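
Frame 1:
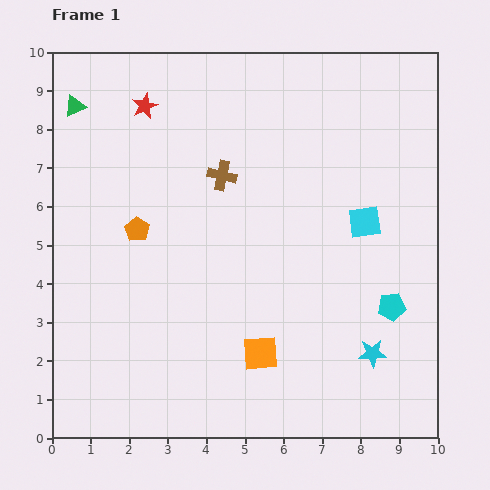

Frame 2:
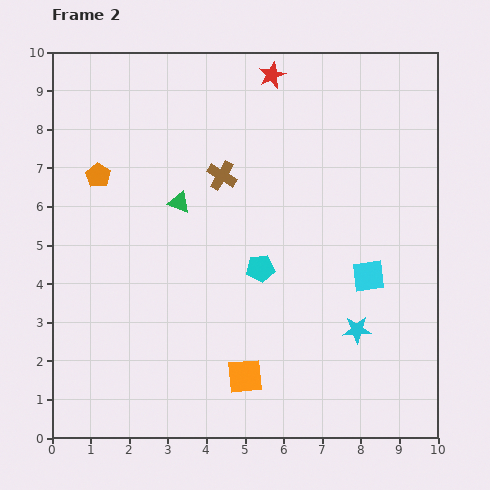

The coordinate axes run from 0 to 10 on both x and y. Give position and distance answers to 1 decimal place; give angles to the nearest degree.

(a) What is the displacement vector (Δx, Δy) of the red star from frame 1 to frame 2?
(3.3, 0.8)

The red star was at (2.4, 8.6) in frame 1 and (5.7, 9.4) in frame 2.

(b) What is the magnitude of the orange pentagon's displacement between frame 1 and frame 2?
1.7

The orange pentagon moved from (2.2, 5.4) to (1.2, 6.8), a distance of √(1.0² + 1.4²) ≈ 1.7.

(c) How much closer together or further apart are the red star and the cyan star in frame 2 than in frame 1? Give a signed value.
-1.7

Distance in frame 1: 8.7. Distance in frame 2: 7.0.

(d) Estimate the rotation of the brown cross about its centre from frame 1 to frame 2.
19° clockwise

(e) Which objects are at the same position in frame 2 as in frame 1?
the brown cross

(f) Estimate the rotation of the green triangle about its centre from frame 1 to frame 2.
45° clockwise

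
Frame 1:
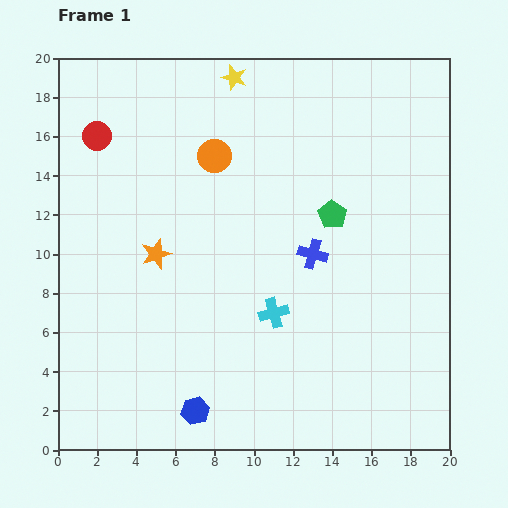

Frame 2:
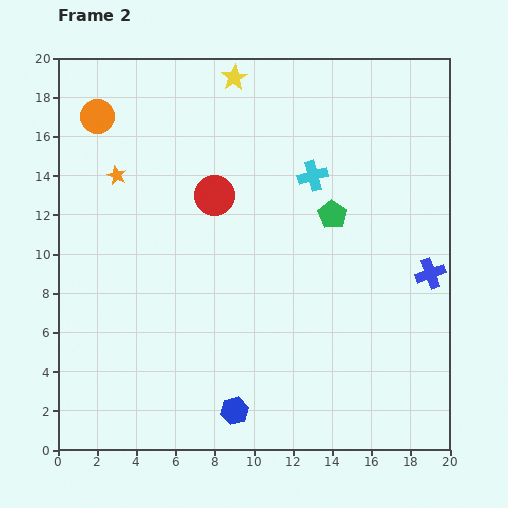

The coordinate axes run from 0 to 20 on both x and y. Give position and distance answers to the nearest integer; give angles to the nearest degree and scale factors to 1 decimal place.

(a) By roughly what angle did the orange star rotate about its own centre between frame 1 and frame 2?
30° counter-clockwise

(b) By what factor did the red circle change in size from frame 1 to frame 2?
1.4×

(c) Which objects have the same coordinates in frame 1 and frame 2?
the yellow star, the green pentagon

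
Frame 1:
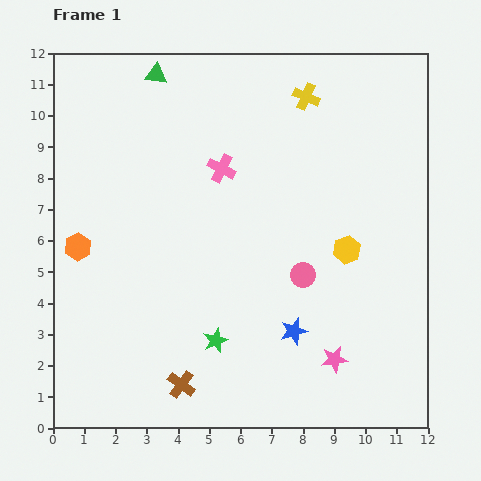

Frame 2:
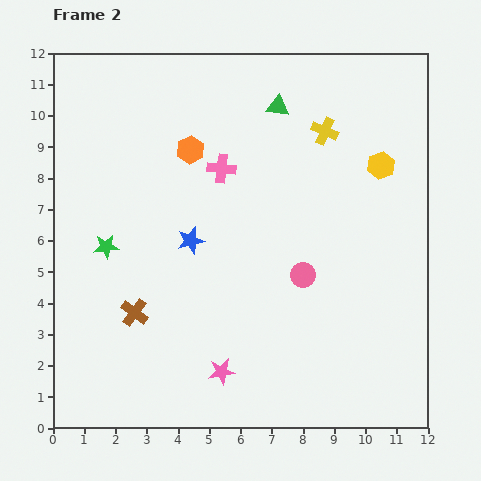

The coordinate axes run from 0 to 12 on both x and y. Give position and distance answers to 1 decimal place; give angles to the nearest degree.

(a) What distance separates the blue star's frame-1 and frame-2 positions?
4.4

The blue star moved from (7.7, 3.1) to (4.4, 6.0), a distance of √(3.3² + 2.9²) ≈ 4.4.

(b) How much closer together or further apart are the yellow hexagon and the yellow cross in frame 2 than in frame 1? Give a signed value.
-3.0

Distance in frame 1: 5.1. Distance in frame 2: 2.1.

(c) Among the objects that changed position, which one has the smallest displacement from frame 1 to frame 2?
the yellow cross

(moved 1.3)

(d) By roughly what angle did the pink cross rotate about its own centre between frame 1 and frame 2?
20° counter-clockwise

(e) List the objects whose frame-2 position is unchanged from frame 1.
the pink cross, the pink circle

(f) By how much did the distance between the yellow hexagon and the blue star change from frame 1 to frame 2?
+3.5

Distance in frame 1: 3.1. Distance in frame 2: 6.6.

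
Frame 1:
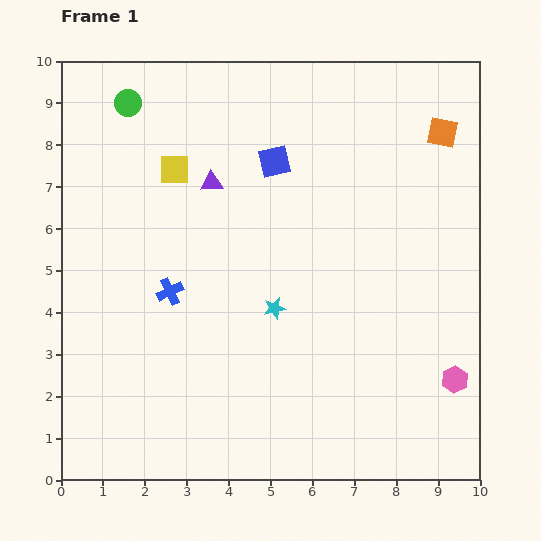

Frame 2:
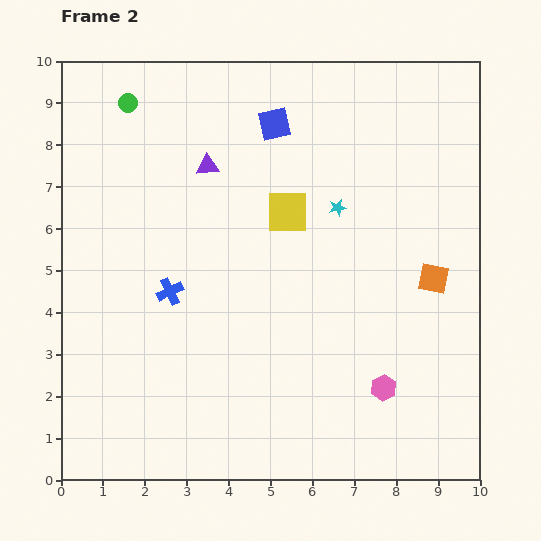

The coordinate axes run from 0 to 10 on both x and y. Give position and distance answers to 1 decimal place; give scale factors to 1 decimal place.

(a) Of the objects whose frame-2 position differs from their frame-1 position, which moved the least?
the purple triangle

(moved 0.4)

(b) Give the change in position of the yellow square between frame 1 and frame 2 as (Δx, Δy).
(2.7, -1.0)

The yellow square was at (2.7, 7.4) in frame 1 and (5.4, 6.4) in frame 2.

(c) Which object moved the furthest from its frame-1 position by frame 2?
the orange square

(moved 3.5; next 2.9)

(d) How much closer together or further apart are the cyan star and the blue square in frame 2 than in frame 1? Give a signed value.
-1.0

Distance in frame 1: 3.5. Distance in frame 2: 2.5.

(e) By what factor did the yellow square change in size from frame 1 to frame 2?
1.4×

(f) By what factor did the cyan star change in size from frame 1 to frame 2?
0.8×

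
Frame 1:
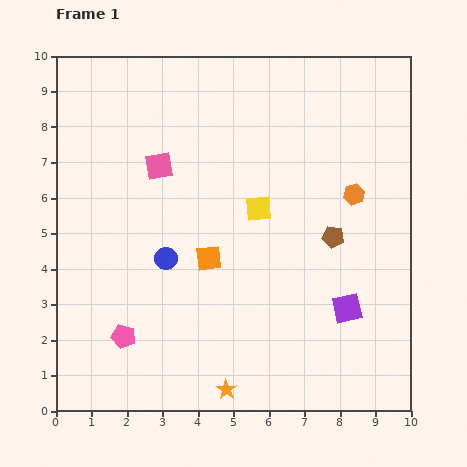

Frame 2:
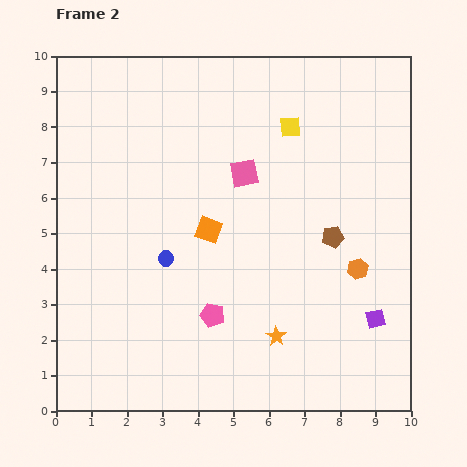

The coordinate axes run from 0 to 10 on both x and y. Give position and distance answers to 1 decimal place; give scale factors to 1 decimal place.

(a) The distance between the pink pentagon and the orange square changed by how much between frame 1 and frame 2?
-0.9

Distance in frame 1: 3.3. Distance in frame 2: 2.4.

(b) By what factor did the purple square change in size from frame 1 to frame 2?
0.6×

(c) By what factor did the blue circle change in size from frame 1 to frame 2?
0.7×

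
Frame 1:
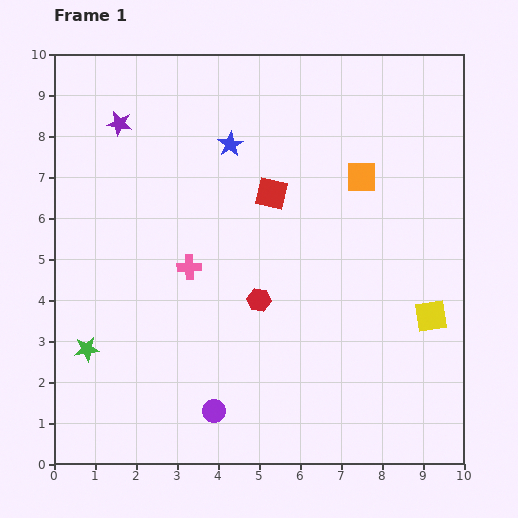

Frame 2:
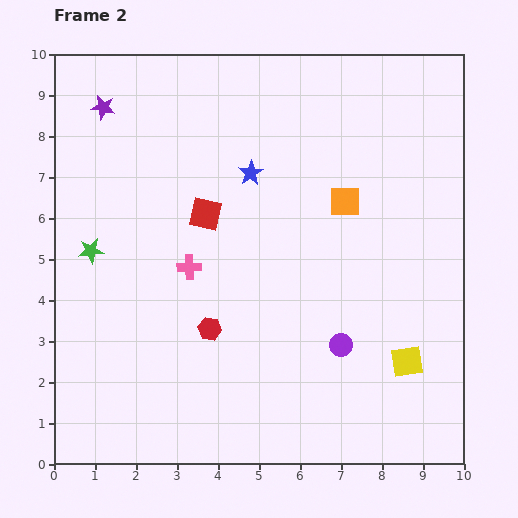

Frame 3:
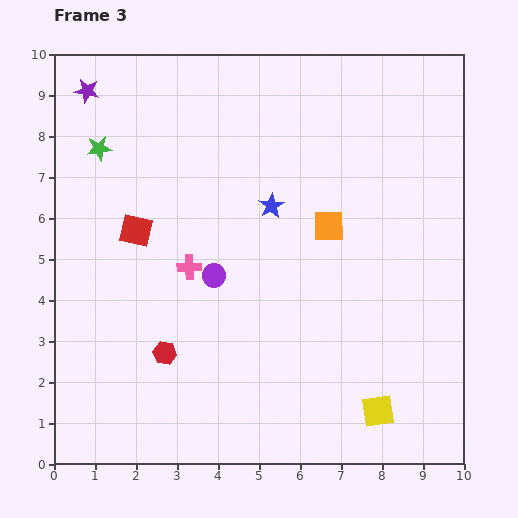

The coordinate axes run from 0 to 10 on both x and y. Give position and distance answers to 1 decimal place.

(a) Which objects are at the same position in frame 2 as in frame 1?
the pink cross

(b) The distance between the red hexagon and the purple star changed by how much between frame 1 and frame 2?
+0.5

Distance in frame 1: 5.5. Distance in frame 2: 6.0.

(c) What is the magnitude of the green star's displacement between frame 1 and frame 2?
2.4

The green star moved from (0.8, 2.8) to (0.9, 5.2), a distance of √(0.1² + 2.4²) ≈ 2.4.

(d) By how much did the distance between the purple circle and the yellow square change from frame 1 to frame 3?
-0.6

Distance in frame 1: 5.8. Distance in frame 3: 5.2.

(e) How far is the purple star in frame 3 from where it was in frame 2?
0.6

The purple star moved from (1.2, 8.7) to (0.8, 9.1), a distance of √(0.4² + 0.4²) ≈ 0.6.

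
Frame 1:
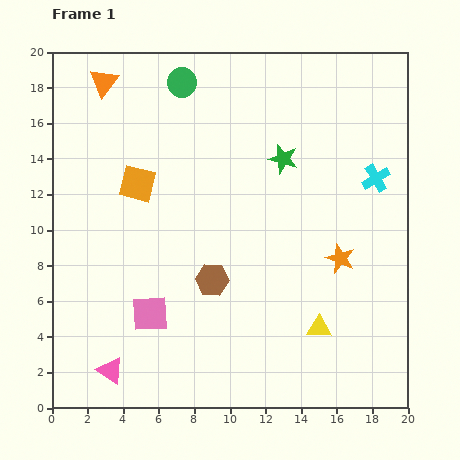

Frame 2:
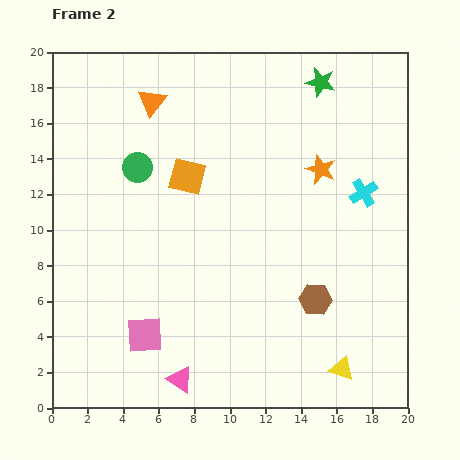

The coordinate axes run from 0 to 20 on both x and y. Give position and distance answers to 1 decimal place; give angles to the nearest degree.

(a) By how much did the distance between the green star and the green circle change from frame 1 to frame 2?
+4.3

Distance in frame 1: 7.1. Distance in frame 2: 11.4.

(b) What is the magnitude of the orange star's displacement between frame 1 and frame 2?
5.1

The orange star moved from (16.2, 8.4) to (15.1, 13.4), a distance of √(1.1² + 5.0²) ≈ 5.1.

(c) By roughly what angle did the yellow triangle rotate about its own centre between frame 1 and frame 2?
18° clockwise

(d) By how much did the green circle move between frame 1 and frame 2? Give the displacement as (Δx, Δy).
(-2.5, -4.8)

The green circle was at (7.3, 18.3) in frame 1 and (4.8, 13.5) in frame 2.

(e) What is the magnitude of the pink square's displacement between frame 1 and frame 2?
1.2

The pink square moved from (5.5, 5.3) to (5.2, 4.1), a distance of √(0.3² + 1.2²) ≈ 1.2.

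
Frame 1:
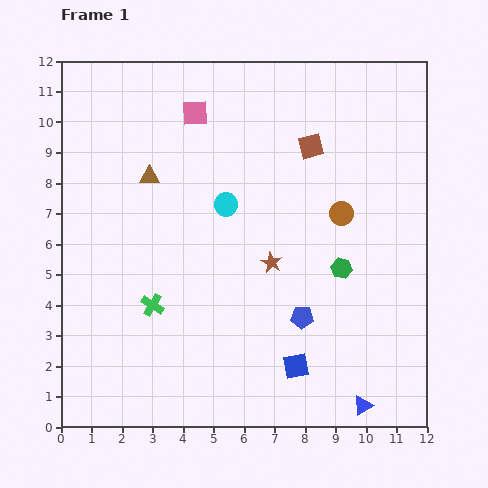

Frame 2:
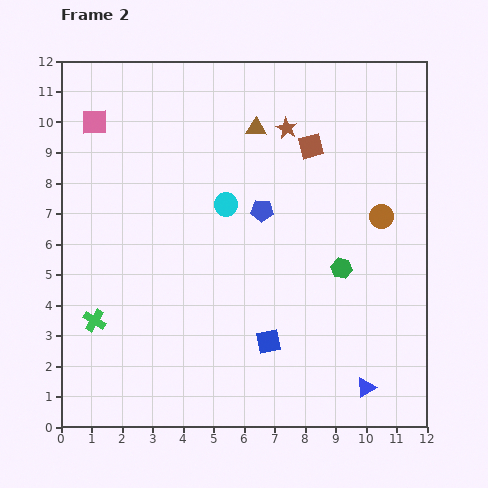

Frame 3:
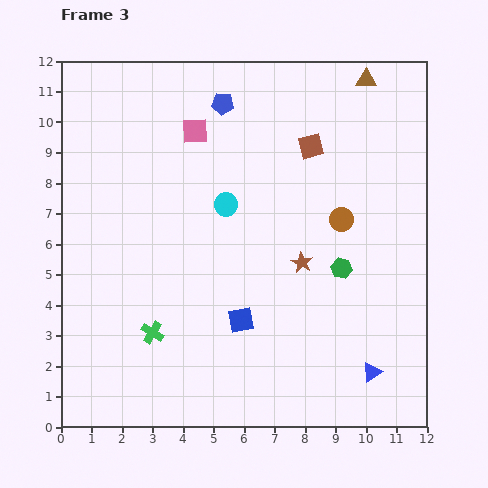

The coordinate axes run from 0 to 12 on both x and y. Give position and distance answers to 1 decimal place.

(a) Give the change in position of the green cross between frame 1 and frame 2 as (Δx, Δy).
(-1.9, -0.5)

The green cross was at (3.0, 4.0) in frame 1 and (1.1, 3.5) in frame 2.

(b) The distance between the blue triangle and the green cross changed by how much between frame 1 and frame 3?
-0.3

Distance in frame 1: 7.6. Distance in frame 3: 7.3.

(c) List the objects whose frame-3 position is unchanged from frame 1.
the cyan circle, the brown square, the green hexagon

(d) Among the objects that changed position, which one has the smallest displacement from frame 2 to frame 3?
the blue triangle

(moved 0.5)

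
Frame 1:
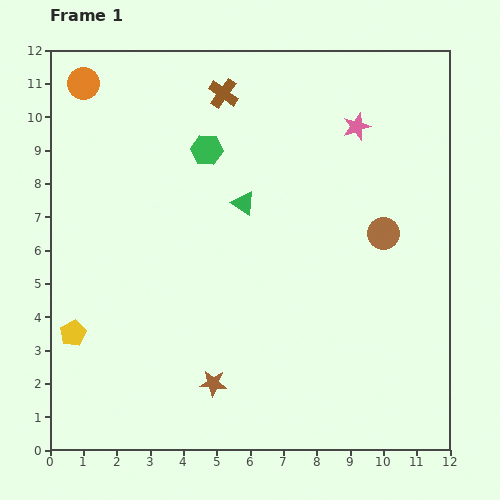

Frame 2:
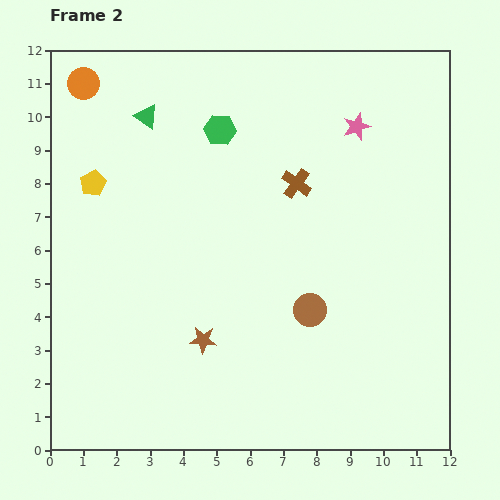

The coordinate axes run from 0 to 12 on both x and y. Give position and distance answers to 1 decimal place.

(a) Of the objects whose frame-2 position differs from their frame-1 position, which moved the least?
the green hexagon

(moved 0.7)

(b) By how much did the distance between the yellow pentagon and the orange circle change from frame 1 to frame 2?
-4.5

Distance in frame 1: 7.5. Distance in frame 2: 3.0.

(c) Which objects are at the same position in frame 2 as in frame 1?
the orange circle, the pink star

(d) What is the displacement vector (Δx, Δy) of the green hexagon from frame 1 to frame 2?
(0.4, 0.6)

The green hexagon was at (4.7, 9.0) in frame 1 and (5.1, 9.6) in frame 2.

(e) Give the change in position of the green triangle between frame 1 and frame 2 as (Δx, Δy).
(-2.9, 2.6)

The green triangle was at (5.8, 7.4) in frame 1 and (2.9, 10.0) in frame 2.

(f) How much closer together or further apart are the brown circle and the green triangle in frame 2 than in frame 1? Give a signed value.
+3.3

Distance in frame 1: 4.3. Distance in frame 2: 7.6.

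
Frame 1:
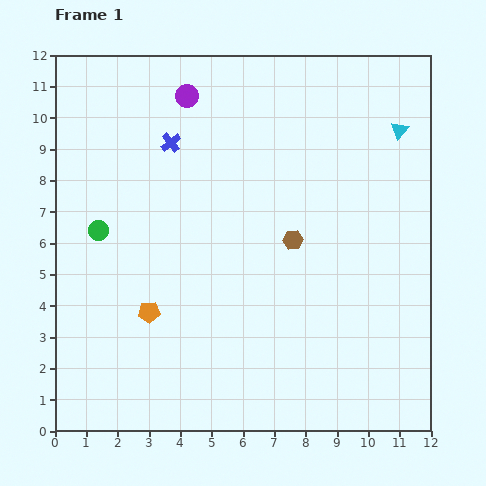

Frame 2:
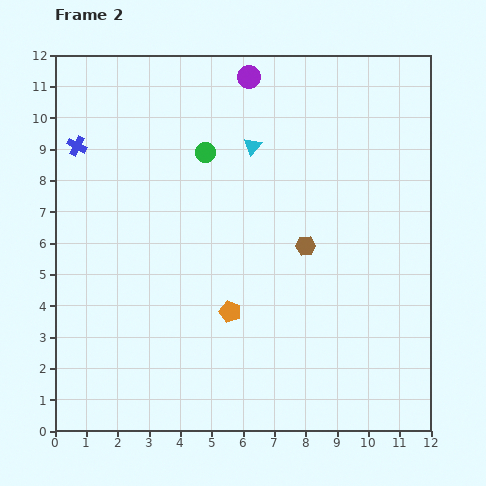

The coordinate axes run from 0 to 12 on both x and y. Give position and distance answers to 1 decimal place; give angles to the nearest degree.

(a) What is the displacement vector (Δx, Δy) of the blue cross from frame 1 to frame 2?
(-3.0, -0.1)

The blue cross was at (3.7, 9.2) in frame 1 and (0.7, 9.1) in frame 2.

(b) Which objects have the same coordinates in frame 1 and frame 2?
none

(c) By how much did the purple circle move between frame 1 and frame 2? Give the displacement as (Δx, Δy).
(2.0, 0.6)

The purple circle was at (4.2, 10.7) in frame 1 and (6.2, 11.3) in frame 2.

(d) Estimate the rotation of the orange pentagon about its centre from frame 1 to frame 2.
22° clockwise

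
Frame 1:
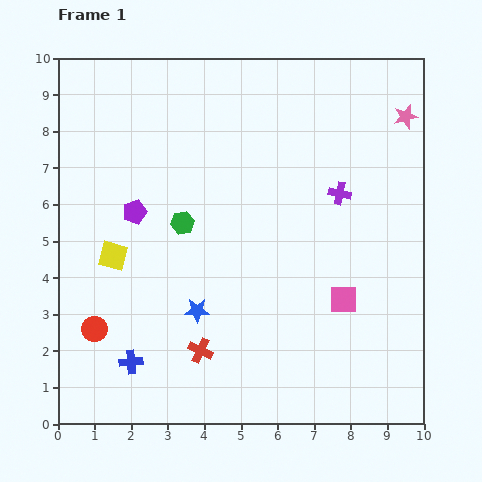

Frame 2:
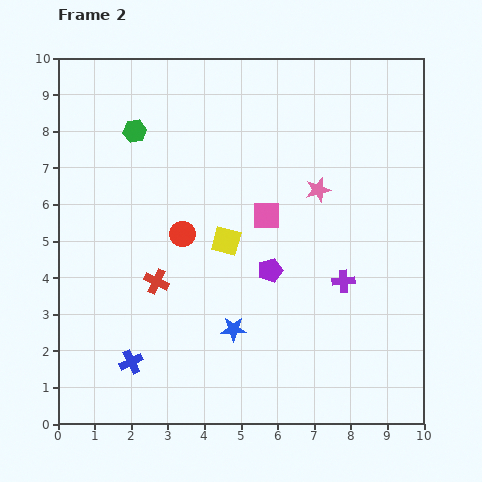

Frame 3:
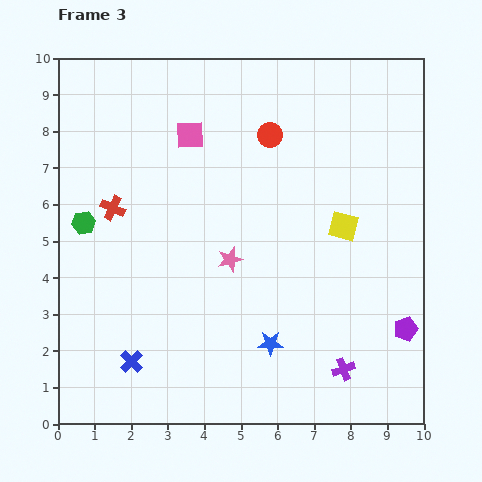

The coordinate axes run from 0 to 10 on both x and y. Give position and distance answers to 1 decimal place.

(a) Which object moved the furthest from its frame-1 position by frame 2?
the purple pentagon

(moved 4.0; next 3.5)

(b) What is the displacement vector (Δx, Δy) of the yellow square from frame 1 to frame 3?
(6.3, 0.8)

The yellow square was at (1.5, 4.6) in frame 1 and (7.8, 5.4) in frame 3.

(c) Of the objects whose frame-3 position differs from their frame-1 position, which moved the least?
the blue star

(moved 2.2)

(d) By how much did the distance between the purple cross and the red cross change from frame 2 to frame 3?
+2.6

Distance in frame 2: 5.1. Distance in frame 3: 7.7.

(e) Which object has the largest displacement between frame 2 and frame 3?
the purple pentagon

(moved 4.0; next 3.6)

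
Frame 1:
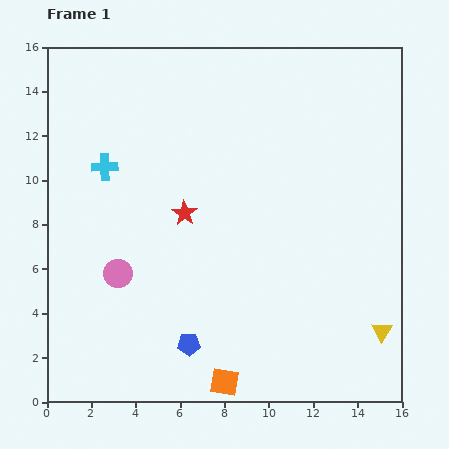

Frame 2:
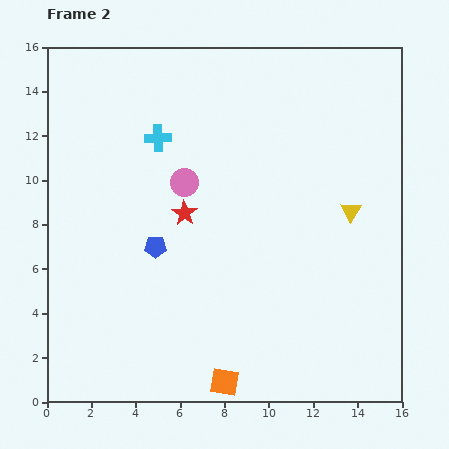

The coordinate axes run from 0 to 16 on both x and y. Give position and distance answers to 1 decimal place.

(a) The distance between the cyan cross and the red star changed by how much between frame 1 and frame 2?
-0.6

Distance in frame 1: 4.2. Distance in frame 2: 3.6.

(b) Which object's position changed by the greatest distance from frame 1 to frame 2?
the yellow triangle

(moved 5.6; next 5.1)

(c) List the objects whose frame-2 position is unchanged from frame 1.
the orange square, the red star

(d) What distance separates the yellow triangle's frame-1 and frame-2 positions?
5.6

The yellow triangle moved from (15.1, 3.2) to (13.7, 8.6), a distance of √(1.4² + 5.4²) ≈ 5.6.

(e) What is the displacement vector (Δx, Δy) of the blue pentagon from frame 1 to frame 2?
(-1.5, 4.4)

The blue pentagon was at (6.4, 2.6) in frame 1 and (4.9, 7.0) in frame 2.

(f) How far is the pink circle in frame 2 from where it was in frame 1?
5.1

The pink circle moved from (3.2, 5.8) to (6.2, 9.9), a distance of √(3.0² + 4.1²) ≈ 5.1.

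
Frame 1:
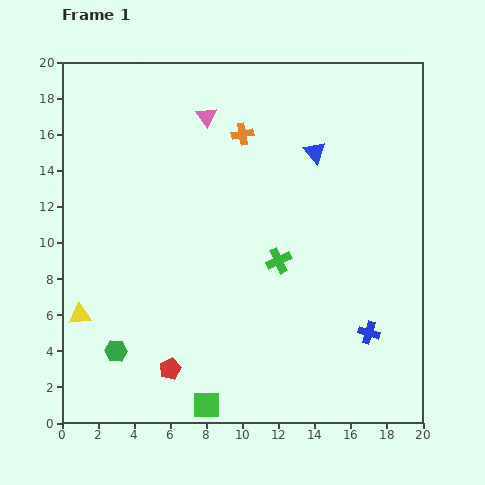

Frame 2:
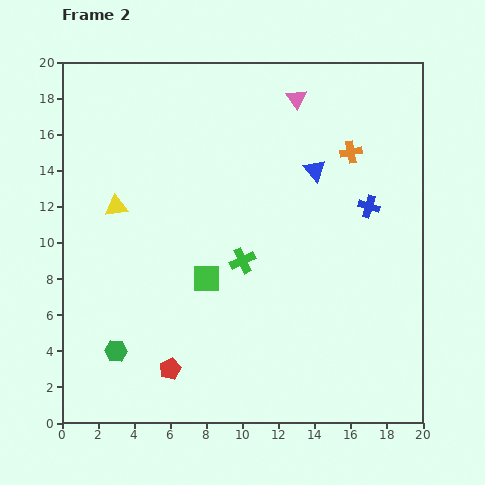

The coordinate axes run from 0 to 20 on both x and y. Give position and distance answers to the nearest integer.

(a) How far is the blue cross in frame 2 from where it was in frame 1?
7

The blue cross moved from (17, 5) to (17, 12), a distance of √(0² + 7²) ≈ 7.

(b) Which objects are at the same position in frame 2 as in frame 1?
the green hexagon, the red pentagon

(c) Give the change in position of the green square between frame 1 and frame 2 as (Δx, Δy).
(0, 7)

The green square was at (8, 1) in frame 1 and (8, 8) in frame 2.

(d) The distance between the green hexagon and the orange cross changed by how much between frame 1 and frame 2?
+3

Distance in frame 1: 14. Distance in frame 2: 17.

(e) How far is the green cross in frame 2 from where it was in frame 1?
2

The green cross moved from (12, 9) to (10, 9), a distance of √(2² + 0²) ≈ 2.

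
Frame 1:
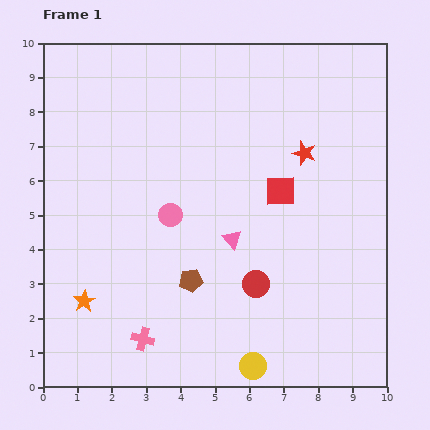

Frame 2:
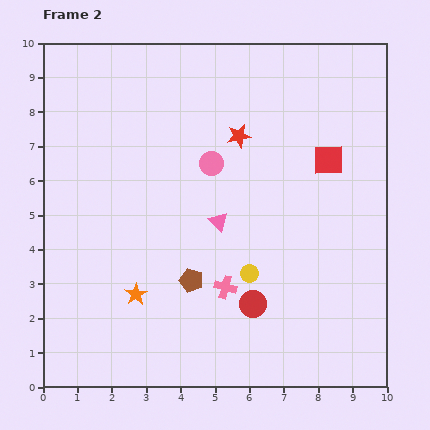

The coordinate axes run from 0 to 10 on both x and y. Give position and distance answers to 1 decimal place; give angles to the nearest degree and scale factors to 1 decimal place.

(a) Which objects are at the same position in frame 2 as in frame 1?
the brown pentagon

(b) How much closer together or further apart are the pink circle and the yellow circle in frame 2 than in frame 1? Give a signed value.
-1.6

Distance in frame 1: 5.0. Distance in frame 2: 3.4.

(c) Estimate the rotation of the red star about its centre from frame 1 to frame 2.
28° counter-clockwise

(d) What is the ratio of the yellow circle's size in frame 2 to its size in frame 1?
0.7×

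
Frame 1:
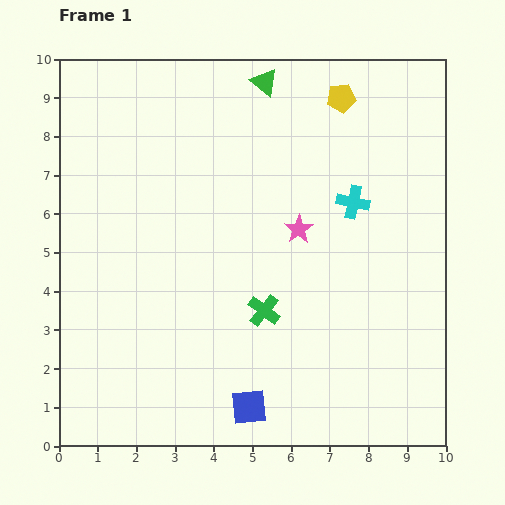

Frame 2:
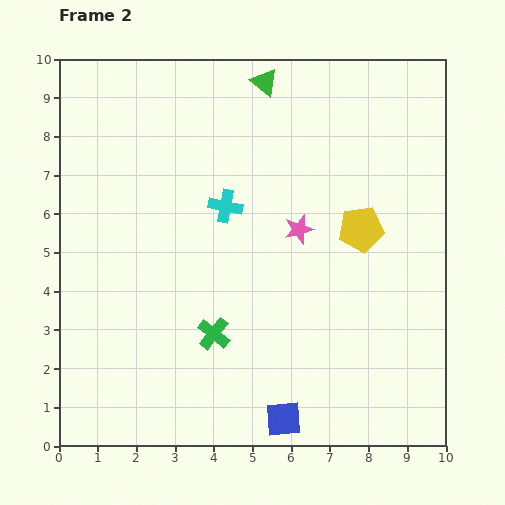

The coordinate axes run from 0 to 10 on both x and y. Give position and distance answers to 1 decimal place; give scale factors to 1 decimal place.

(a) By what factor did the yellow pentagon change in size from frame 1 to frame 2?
1.6×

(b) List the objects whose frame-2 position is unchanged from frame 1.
the green triangle, the pink star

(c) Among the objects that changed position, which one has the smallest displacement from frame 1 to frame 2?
the blue square

(moved 0.9)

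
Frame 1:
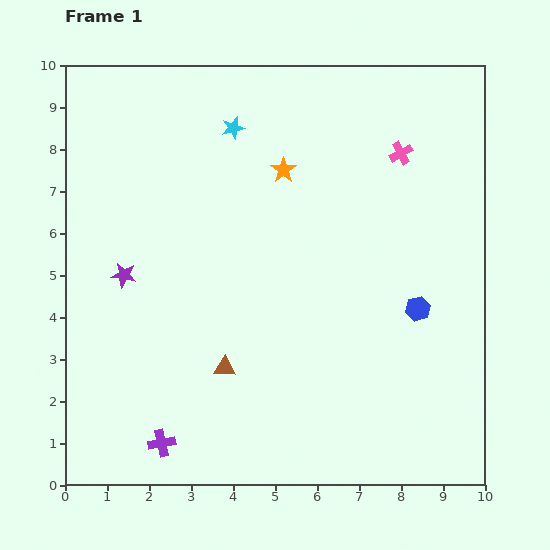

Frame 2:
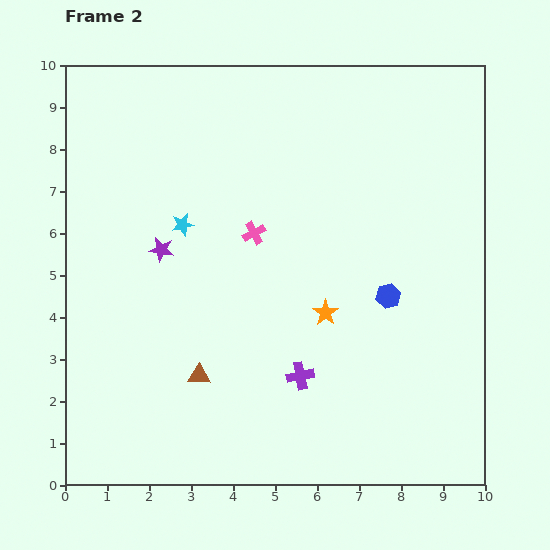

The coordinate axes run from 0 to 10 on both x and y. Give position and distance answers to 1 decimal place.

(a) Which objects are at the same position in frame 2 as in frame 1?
none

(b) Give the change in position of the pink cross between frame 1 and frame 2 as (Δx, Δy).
(-3.5, -1.9)

The pink cross was at (8.0, 7.9) in frame 1 and (4.5, 6.0) in frame 2.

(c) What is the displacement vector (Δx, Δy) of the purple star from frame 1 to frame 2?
(0.9, 0.6)

The purple star was at (1.4, 5.0) in frame 1 and (2.3, 5.6) in frame 2.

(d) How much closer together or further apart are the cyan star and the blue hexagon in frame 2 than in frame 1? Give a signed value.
-1.0

Distance in frame 1: 6.2. Distance in frame 2: 5.2.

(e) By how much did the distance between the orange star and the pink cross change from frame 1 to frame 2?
-0.3

Distance in frame 1: 2.8. Distance in frame 2: 2.5.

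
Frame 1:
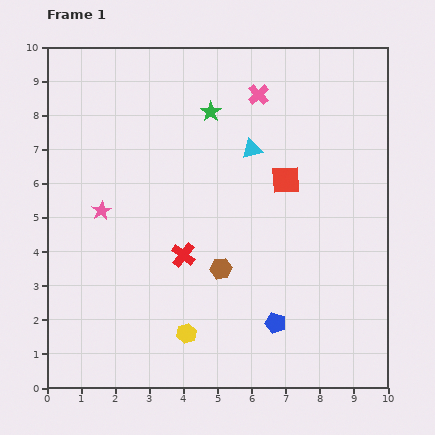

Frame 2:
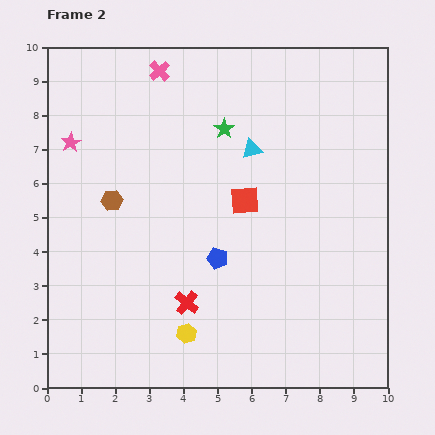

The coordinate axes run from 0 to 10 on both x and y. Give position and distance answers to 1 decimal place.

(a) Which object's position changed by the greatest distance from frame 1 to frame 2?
the brown hexagon

(moved 3.8; next 3.0)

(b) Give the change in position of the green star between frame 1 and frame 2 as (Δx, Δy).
(0.4, -0.5)

The green star was at (4.8, 8.1) in frame 1 and (5.2, 7.6) in frame 2.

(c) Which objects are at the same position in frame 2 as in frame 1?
the yellow hexagon, the cyan triangle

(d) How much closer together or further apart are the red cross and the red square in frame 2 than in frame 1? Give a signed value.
-0.3

Distance in frame 1: 3.7. Distance in frame 2: 3.4.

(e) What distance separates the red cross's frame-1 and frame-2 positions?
1.4

The red cross moved from (4.0, 3.9) to (4.1, 2.5), a distance of √(0.1² + 1.4²) ≈ 1.4.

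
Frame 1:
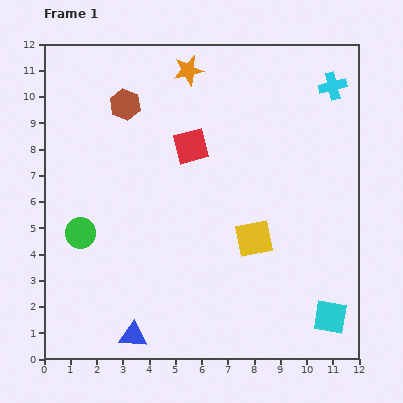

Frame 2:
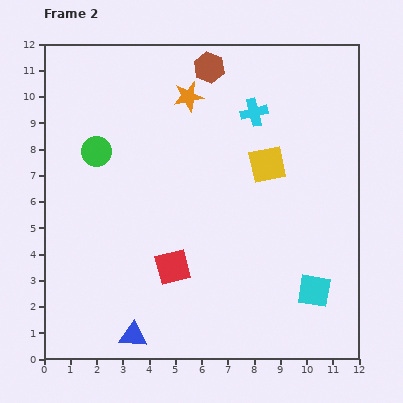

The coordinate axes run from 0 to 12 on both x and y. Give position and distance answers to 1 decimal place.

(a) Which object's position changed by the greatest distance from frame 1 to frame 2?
the red square

(moved 4.7; next 3.5)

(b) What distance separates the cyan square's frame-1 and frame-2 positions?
1.2

The cyan square moved from (10.9, 1.6) to (10.3, 2.6), a distance of √(0.6² + 1.0²) ≈ 1.2.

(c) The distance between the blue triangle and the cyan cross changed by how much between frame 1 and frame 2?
-2.5

Distance in frame 1: 12.2. Distance in frame 2: 9.7.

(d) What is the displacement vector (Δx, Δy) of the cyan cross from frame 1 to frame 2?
(-3.0, -1.0)

The cyan cross was at (11.0, 10.4) in frame 1 and (8.0, 9.4) in frame 2.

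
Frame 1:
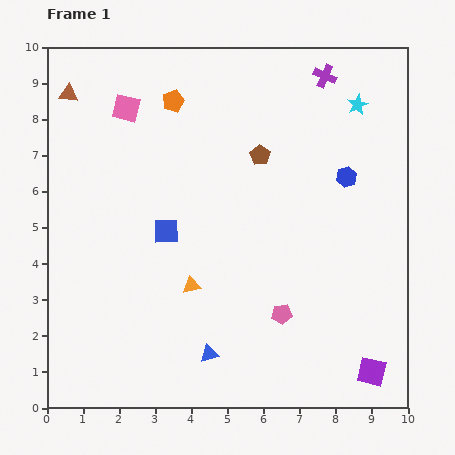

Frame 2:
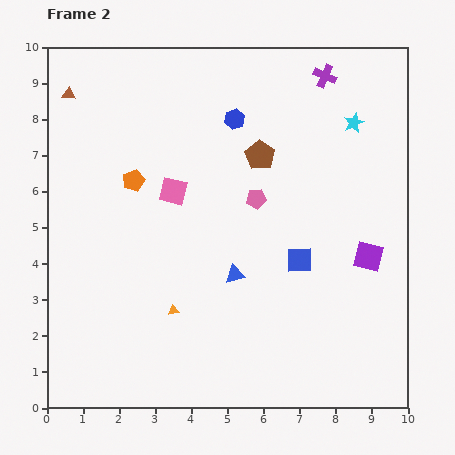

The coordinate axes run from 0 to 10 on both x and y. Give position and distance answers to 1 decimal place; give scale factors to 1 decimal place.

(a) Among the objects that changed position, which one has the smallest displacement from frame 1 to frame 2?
the cyan star

(moved 0.5)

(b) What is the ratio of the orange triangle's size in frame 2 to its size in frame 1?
0.6×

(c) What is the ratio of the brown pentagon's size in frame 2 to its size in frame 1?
1.5×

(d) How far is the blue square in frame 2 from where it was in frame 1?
3.8

The blue square moved from (3.3, 4.9) to (7.0, 4.1), a distance of √(3.7² + 0.8²) ≈ 3.8.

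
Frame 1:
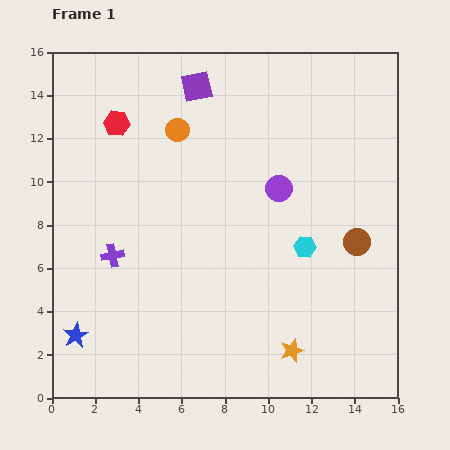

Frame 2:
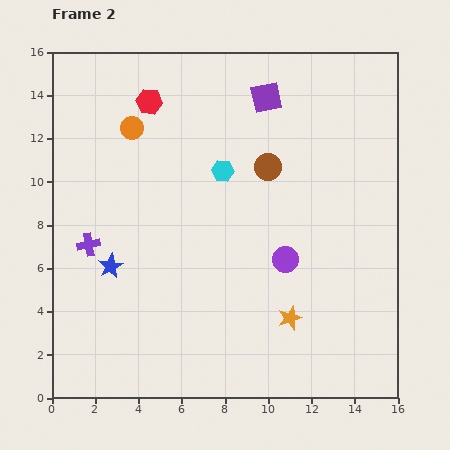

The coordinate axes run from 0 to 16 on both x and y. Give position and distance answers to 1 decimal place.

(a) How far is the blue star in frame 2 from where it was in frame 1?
3.6

The blue star moved from (1.1, 2.9) to (2.7, 6.1), a distance of √(1.6² + 3.2²) ≈ 3.6.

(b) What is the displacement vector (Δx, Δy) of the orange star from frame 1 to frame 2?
(-0.1, 1.5)

The orange star was at (11.1, 2.2) in frame 1 and (11.0, 3.7) in frame 2.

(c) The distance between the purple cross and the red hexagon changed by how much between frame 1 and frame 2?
+1.1

Distance in frame 1: 6.1. Distance in frame 2: 7.2.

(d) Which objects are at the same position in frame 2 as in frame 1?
none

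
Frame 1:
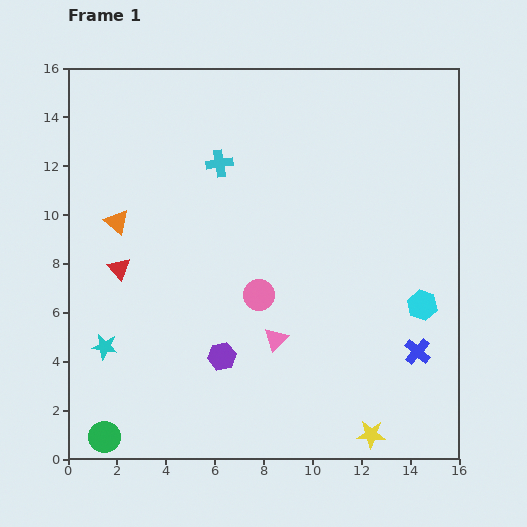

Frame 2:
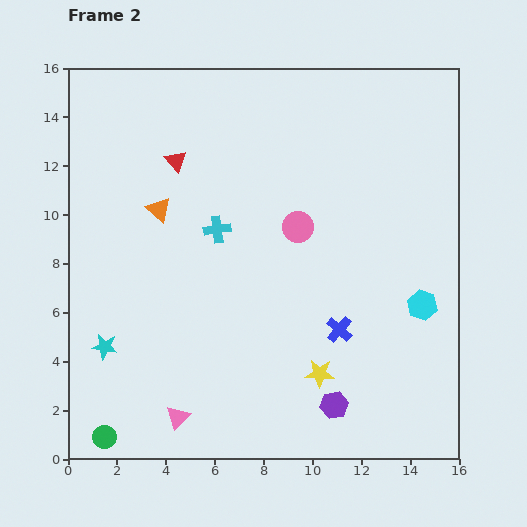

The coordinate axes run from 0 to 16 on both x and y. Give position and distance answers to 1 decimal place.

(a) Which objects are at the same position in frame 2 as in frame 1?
the green circle, the cyan hexagon, the cyan star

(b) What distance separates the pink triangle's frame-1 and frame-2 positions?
5.1

The pink triangle moved from (8.5, 4.9) to (4.5, 1.7), a distance of √(4.0² + 3.2²) ≈ 5.1.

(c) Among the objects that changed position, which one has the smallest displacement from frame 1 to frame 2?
the orange triangle

(moved 1.8)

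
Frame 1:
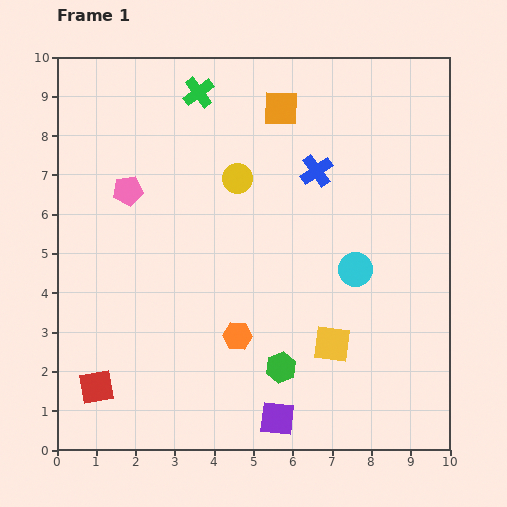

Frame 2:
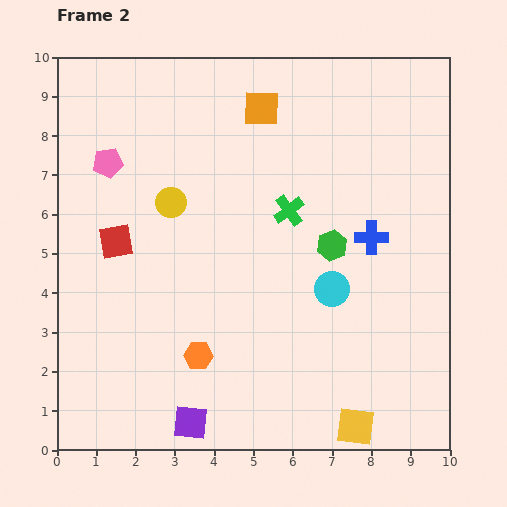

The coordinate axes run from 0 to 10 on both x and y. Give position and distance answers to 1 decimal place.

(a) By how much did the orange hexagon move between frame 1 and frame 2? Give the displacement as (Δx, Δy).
(-1.0, -0.5)

The orange hexagon was at (4.6, 2.9) in frame 1 and (3.6, 2.4) in frame 2.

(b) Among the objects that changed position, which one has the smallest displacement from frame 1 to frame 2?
the orange square

(moved 0.5)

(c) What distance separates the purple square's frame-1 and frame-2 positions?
2.2

The purple square moved from (5.6, 0.8) to (3.4, 0.7), a distance of √(2.2² + 0.1²) ≈ 2.2.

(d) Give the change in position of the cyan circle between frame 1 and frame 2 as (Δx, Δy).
(-0.6, -0.5)

The cyan circle was at (7.6, 4.6) in frame 1 and (7.0, 4.1) in frame 2.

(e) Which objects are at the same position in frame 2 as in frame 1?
none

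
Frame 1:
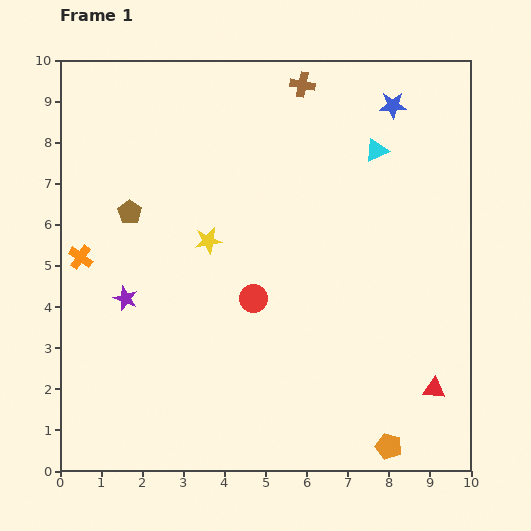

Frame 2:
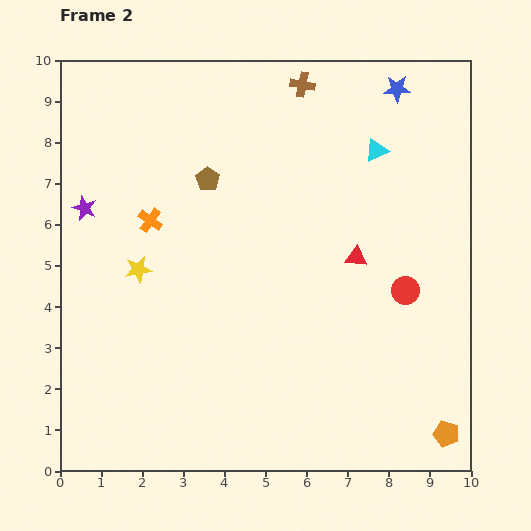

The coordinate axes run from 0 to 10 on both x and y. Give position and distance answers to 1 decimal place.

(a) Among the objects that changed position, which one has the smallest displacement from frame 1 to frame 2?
the blue star

(moved 0.4)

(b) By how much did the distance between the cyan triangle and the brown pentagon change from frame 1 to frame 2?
-2.0

Distance in frame 1: 6.2. Distance in frame 2: 4.2.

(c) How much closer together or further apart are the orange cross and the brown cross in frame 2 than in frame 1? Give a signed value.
-1.8

Distance in frame 1: 6.8. Distance in frame 2: 5.0.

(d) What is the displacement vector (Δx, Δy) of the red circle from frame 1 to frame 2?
(3.7, 0.2)

The red circle was at (4.7, 4.2) in frame 1 and (8.4, 4.4) in frame 2.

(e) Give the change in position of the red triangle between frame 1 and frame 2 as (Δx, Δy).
(-1.9, 3.2)

The red triangle was at (9.1, 2.0) in frame 1 and (7.2, 5.2) in frame 2.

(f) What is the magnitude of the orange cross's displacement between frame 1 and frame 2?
1.9

The orange cross moved from (0.5, 5.2) to (2.2, 6.1), a distance of √(1.7² + 0.9²) ≈ 1.9.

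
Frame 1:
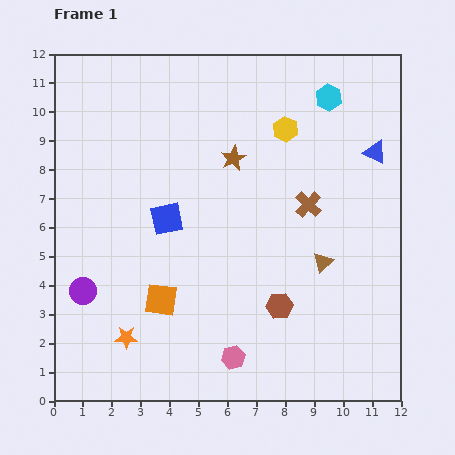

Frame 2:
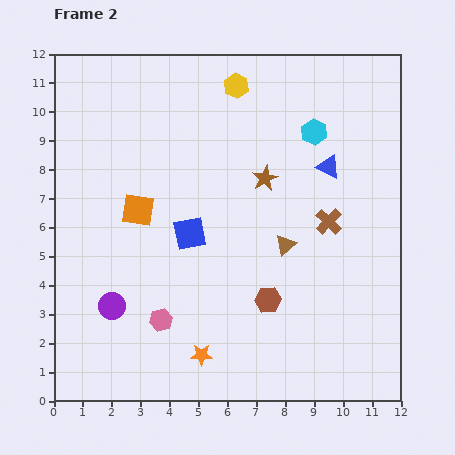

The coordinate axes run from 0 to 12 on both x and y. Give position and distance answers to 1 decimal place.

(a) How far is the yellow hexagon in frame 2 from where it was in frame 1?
2.3

The yellow hexagon moved from (8.0, 9.4) to (6.3, 10.9), a distance of √(1.7² + 1.5²) ≈ 2.3.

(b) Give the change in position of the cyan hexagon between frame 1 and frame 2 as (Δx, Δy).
(-0.5, -1.2)

The cyan hexagon was at (9.5, 10.5) in frame 1 and (9.0, 9.3) in frame 2.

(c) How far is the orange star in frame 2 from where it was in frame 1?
2.7

The orange star moved from (2.5, 2.2) to (5.1, 1.6), a distance of √(2.6² + 0.6²) ≈ 2.7.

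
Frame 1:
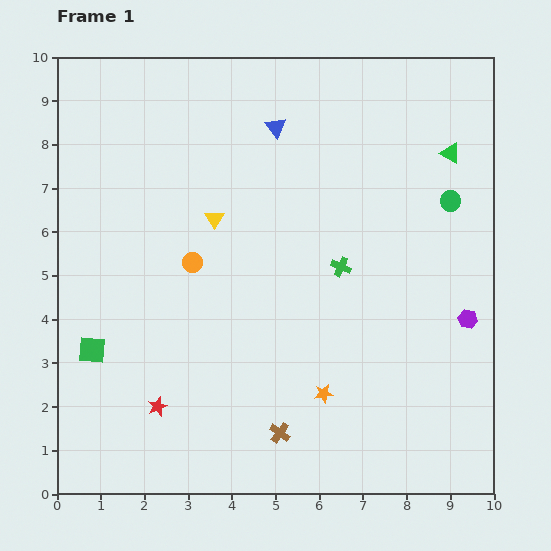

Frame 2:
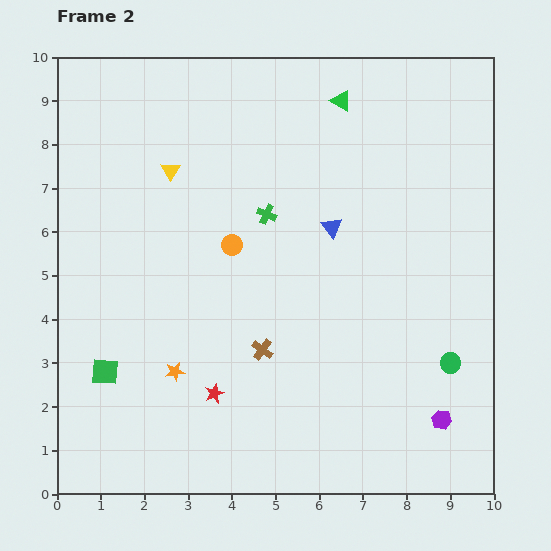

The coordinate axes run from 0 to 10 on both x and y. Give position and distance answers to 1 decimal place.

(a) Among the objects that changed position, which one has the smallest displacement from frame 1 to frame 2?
the green square

(moved 0.6)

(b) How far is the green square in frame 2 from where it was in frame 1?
0.6

The green square moved from (0.8, 3.3) to (1.1, 2.8), a distance of √(0.3² + 0.5²) ≈ 0.6.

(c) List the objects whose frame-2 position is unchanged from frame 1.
none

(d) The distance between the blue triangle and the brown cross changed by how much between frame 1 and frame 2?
-3.8

Distance in frame 1: 7.0. Distance in frame 2: 3.2.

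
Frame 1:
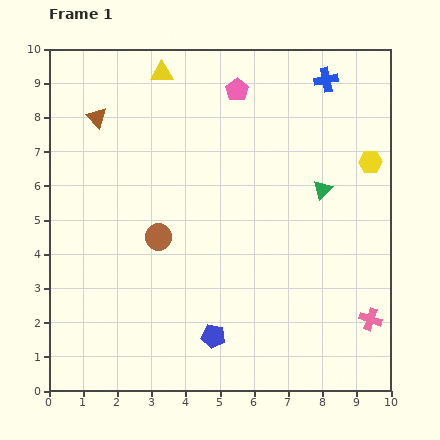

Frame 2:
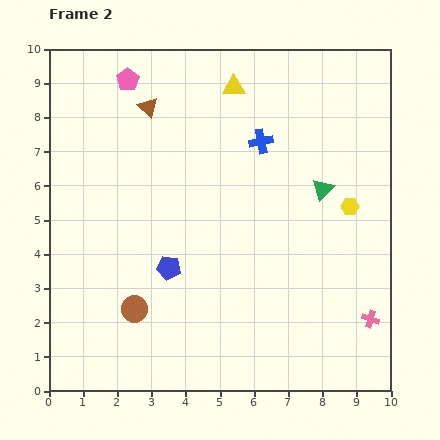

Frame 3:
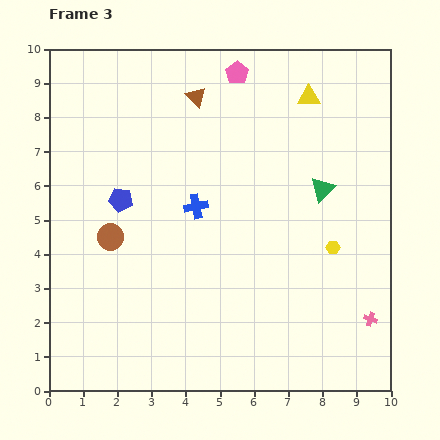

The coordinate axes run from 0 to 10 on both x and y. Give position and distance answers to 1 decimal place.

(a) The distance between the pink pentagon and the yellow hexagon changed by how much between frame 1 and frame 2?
+3.1

Distance in frame 1: 4.4. Distance in frame 2: 7.5.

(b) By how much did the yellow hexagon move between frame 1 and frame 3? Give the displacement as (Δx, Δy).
(-1.1, -2.5)

The yellow hexagon was at (9.4, 6.7) in frame 1 and (8.3, 4.2) in frame 3.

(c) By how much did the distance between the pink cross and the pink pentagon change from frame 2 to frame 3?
-1.8

Distance in frame 2: 10.0. Distance in frame 3: 8.2.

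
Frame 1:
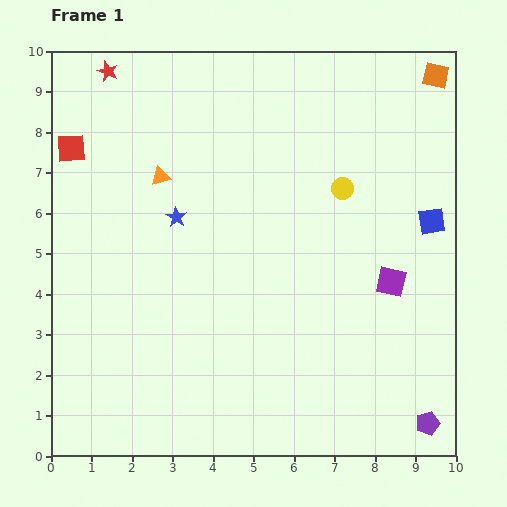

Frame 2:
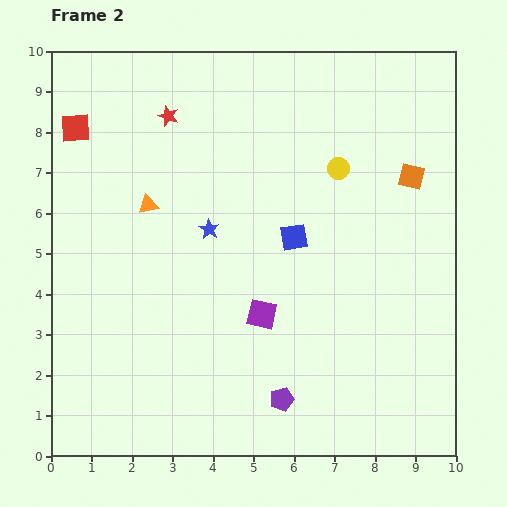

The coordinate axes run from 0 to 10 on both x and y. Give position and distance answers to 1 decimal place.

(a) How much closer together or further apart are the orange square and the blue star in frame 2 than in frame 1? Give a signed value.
-2.1

Distance in frame 1: 7.3. Distance in frame 2: 5.2.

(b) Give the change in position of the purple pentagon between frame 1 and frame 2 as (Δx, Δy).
(-3.6, 0.6)

The purple pentagon was at (9.3, 0.8) in frame 1 and (5.7, 1.4) in frame 2.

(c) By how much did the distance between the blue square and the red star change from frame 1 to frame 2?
-4.5

Distance in frame 1: 8.8. Distance in frame 2: 4.3.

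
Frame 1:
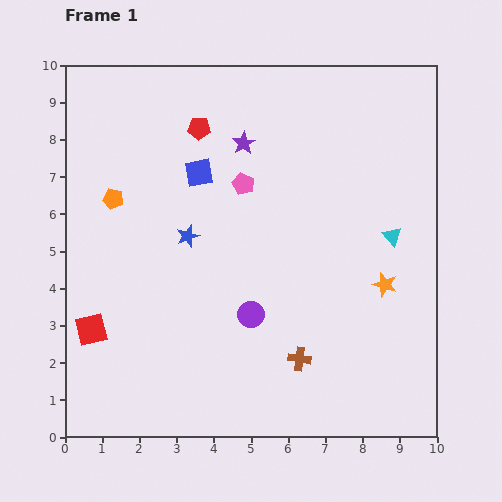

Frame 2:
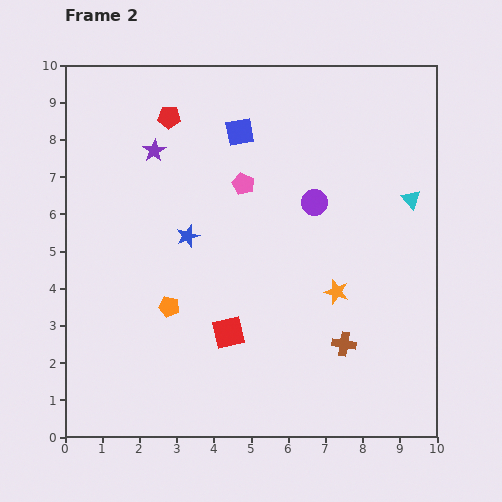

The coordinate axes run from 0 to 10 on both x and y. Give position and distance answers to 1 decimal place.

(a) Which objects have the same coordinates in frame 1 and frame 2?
the blue star, the pink pentagon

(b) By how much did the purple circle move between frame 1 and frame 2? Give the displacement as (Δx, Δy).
(1.7, 3.0)

The purple circle was at (5.0, 3.3) in frame 1 and (6.7, 6.3) in frame 2.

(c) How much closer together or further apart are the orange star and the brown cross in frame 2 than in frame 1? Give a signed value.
-1.6

Distance in frame 1: 3.0. Distance in frame 2: 1.4.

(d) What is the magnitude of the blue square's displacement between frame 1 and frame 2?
1.6

The blue square moved from (3.6, 7.1) to (4.7, 8.2), a distance of √(1.1² + 1.1²) ≈ 1.6.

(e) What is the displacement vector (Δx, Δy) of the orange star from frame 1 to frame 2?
(-1.3, -0.2)

The orange star was at (8.6, 4.1) in frame 1 and (7.3, 3.9) in frame 2.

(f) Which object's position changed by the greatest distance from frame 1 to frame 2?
the red square

(moved 3.7; next 3.4)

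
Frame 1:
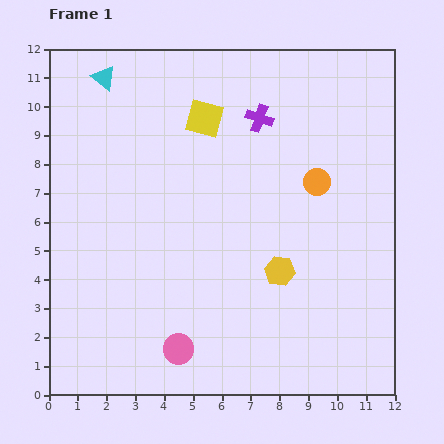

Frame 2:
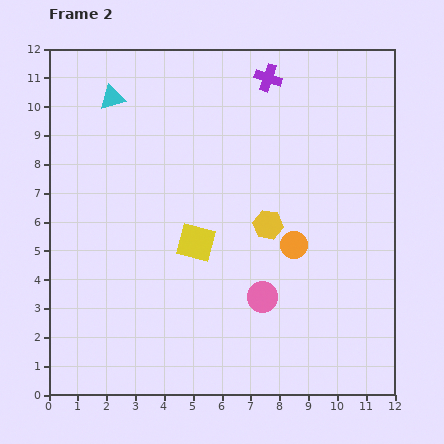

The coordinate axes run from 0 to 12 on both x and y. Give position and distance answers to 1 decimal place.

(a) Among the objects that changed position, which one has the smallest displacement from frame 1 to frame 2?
the cyan triangle

(moved 0.8)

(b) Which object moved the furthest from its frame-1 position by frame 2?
the yellow square

(moved 4.3; next 3.4)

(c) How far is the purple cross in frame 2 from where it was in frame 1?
1.4

The purple cross moved from (7.3, 9.6) to (7.6, 11.0), a distance of √(0.3² + 1.4²) ≈ 1.4.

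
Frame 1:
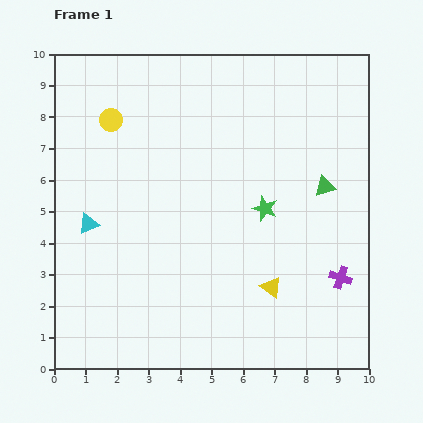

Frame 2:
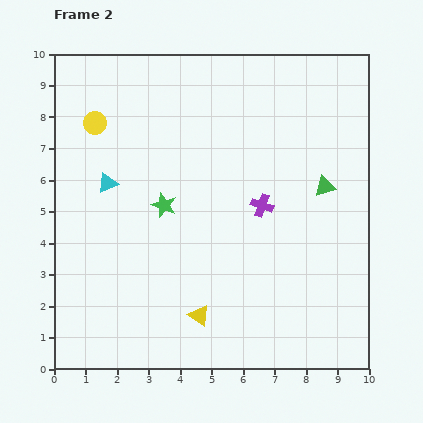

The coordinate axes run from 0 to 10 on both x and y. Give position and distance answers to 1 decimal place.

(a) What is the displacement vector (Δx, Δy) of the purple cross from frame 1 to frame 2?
(-2.5, 2.3)

The purple cross was at (9.1, 2.9) in frame 1 and (6.6, 5.2) in frame 2.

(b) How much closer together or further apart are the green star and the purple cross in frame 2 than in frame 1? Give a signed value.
-0.2

Distance in frame 1: 3.3. Distance in frame 2: 3.1.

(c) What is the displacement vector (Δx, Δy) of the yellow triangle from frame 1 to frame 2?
(-2.3, -0.9)

The yellow triangle was at (6.9, 2.6) in frame 1 and (4.6, 1.7) in frame 2.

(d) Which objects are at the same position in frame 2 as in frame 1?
the green triangle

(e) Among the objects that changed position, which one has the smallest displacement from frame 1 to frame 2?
the yellow circle

(moved 0.5)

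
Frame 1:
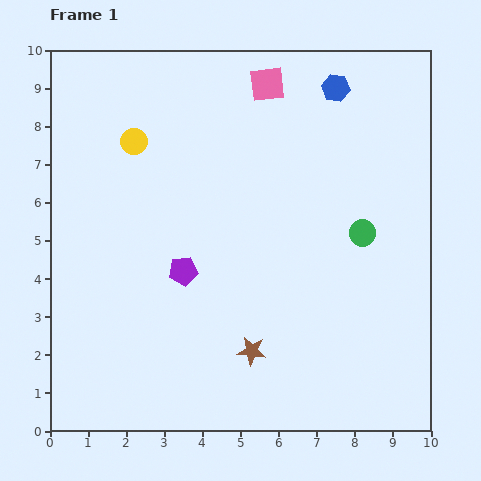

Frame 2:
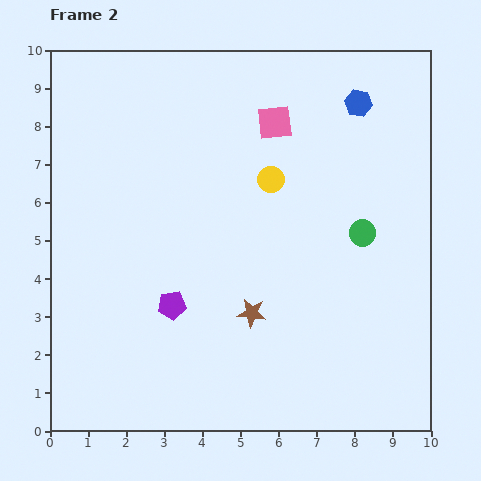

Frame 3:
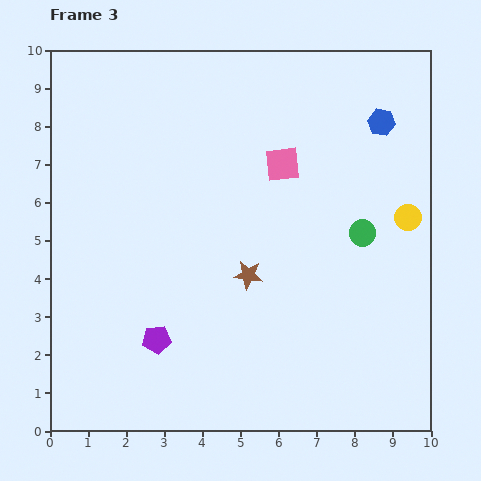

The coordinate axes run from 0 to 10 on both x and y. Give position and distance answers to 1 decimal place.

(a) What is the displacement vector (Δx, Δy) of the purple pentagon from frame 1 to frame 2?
(-0.3, -0.9)

The purple pentagon was at (3.5, 4.2) in frame 1 and (3.2, 3.3) in frame 2.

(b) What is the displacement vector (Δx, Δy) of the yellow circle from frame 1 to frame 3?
(7.2, -2.0)

The yellow circle was at (2.2, 7.6) in frame 1 and (9.4, 5.6) in frame 3.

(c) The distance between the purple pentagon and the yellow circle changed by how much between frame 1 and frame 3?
+3.7

Distance in frame 1: 3.6. Distance in frame 3: 7.3.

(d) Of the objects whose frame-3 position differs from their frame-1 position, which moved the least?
the blue hexagon

(moved 1.5)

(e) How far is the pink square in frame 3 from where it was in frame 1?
2.1

The pink square moved from (5.7, 9.1) to (6.1, 7.0), a distance of √(0.4² + 2.1²) ≈ 2.1.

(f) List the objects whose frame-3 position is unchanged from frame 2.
the green circle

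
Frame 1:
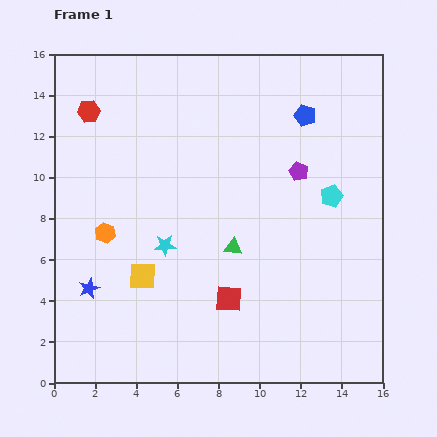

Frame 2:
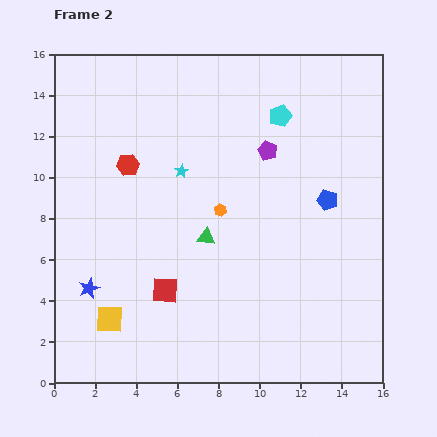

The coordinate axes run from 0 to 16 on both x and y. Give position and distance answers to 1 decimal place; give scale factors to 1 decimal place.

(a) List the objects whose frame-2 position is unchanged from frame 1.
the blue star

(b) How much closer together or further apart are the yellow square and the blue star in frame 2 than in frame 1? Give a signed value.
-0.9

Distance in frame 1: 2.7. Distance in frame 2: 1.8.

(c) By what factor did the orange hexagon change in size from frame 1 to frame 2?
0.6×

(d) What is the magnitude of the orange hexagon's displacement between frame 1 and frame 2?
5.7

The orange hexagon moved from (2.5, 7.3) to (8.1, 8.4), a distance of √(5.6² + 1.1²) ≈ 5.7.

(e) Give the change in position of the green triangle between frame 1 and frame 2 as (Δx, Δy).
(-1.3, 0.5)

The green triangle was at (8.7, 6.6) in frame 1 and (7.4, 7.1) in frame 2.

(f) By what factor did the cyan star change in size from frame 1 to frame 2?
0.6×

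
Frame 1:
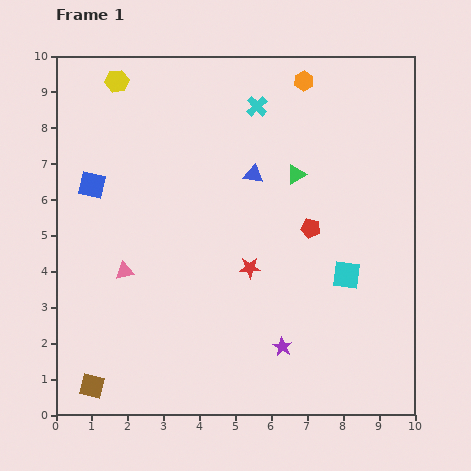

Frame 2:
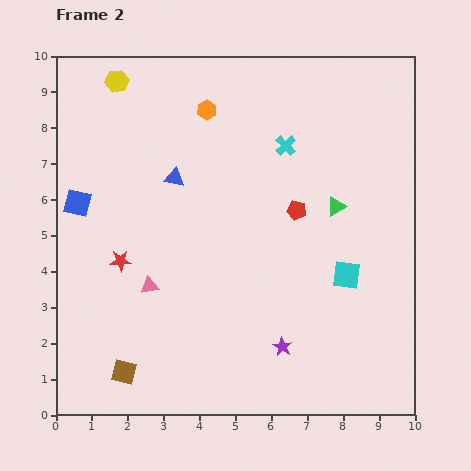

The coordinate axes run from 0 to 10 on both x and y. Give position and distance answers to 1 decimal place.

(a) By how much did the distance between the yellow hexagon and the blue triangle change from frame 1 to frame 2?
-1.5

Distance in frame 1: 4.6. Distance in frame 2: 3.1.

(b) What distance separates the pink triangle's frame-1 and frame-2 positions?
0.8

The pink triangle moved from (1.9, 4.0) to (2.6, 3.6), a distance of √(0.7² + 0.4²) ≈ 0.8.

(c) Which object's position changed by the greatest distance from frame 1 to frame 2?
the red star

(moved 3.6; next 2.8)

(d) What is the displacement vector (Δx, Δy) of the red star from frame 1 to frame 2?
(-3.6, 0.2)

The red star was at (5.4, 4.1) in frame 1 and (1.8, 4.3) in frame 2.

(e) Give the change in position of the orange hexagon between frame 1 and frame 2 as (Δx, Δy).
(-2.7, -0.8)

The orange hexagon was at (6.9, 9.3) in frame 1 and (4.2, 8.5) in frame 2.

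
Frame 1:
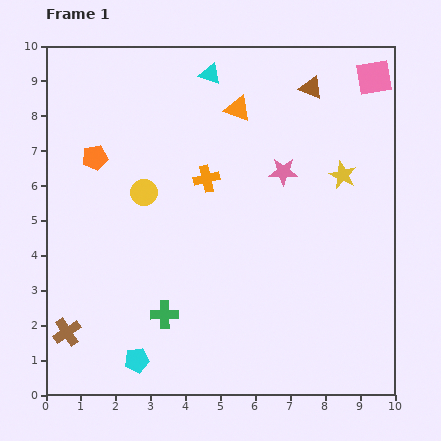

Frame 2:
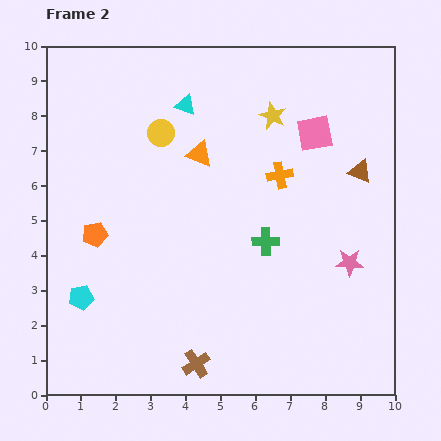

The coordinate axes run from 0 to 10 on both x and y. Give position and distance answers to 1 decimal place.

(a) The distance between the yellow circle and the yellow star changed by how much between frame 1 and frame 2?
-2.5

Distance in frame 1: 5.7. Distance in frame 2: 3.2.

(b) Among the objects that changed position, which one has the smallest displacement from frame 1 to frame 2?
the cyan triangle

(moved 1.1)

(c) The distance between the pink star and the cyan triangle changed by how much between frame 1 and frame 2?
+3.0

Distance in frame 1: 3.5. Distance in frame 2: 6.5.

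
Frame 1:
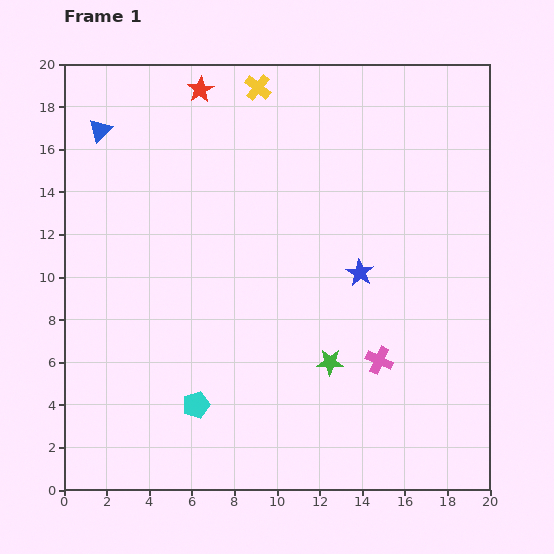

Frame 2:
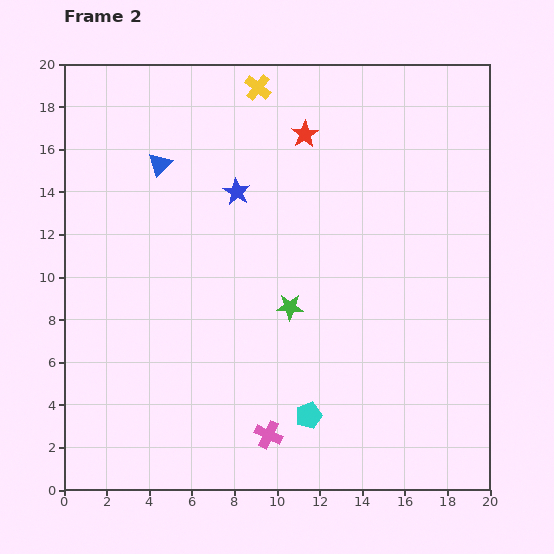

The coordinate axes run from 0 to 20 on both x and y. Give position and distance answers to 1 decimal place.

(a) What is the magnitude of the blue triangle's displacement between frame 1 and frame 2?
3.2

The blue triangle moved from (1.7, 16.9) to (4.5, 15.3), a distance of √(2.8² + 1.6²) ≈ 3.2.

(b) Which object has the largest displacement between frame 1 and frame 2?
the blue star

(moved 6.9; next 6.3)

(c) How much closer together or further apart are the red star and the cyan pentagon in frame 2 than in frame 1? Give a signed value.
-1.6

Distance in frame 1: 14.8. Distance in frame 2: 13.2.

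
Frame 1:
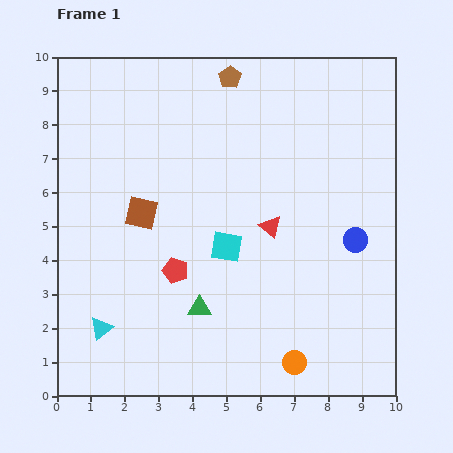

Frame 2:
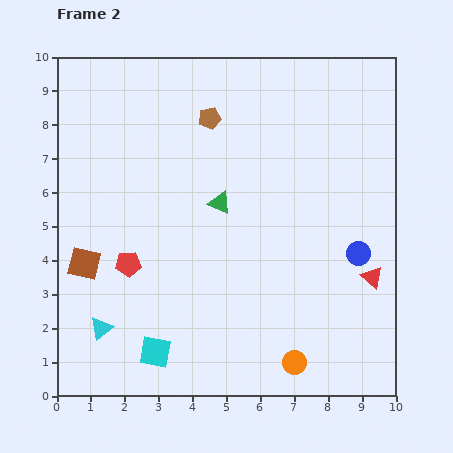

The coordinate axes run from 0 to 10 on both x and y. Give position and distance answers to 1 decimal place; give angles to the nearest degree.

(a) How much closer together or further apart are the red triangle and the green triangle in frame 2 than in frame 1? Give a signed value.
+1.8

Distance in frame 1: 3.2. Distance in frame 2: 5.0.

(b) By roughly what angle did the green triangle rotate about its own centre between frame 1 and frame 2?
23° clockwise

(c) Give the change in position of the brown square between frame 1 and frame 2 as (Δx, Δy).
(-1.7, -1.5)

The brown square was at (2.5, 5.4) in frame 1 and (0.8, 3.9) in frame 2.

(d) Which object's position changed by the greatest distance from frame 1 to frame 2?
the cyan square

(moved 3.7; next 3.4)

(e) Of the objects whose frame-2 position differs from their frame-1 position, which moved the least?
the blue circle

(moved 0.4)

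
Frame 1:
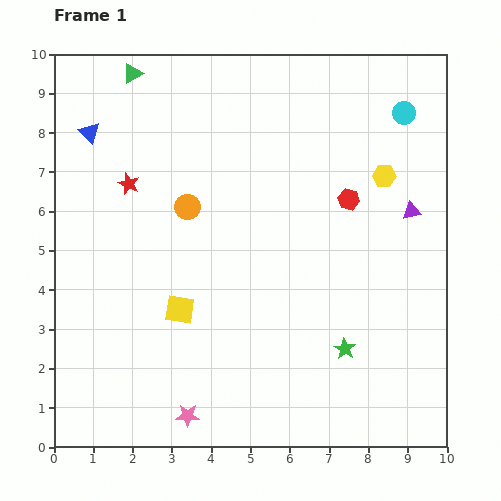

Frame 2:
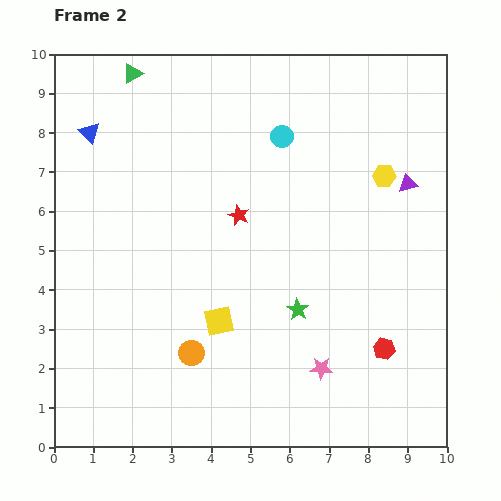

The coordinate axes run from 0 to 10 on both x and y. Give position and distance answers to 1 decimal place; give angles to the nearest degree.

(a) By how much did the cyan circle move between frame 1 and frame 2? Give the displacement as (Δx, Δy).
(-3.1, -0.6)

The cyan circle was at (8.9, 8.5) in frame 1 and (5.8, 7.9) in frame 2.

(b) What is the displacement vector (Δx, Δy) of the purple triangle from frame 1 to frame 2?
(-0.1, 0.7)

The purple triangle was at (9.1, 6.0) in frame 1 and (9.0, 6.7) in frame 2.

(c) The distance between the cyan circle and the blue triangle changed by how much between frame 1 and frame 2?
-3.1

Distance in frame 1: 8.0. Distance in frame 2: 4.9.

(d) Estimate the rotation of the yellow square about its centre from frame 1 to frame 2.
20° counter-clockwise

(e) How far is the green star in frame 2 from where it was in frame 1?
1.6

The green star moved from (7.4, 2.5) to (6.2, 3.5), a distance of √(1.2² + 1.0²) ≈ 1.6.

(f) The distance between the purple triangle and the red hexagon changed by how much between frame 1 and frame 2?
+2.6

Distance in frame 1: 1.6. Distance in frame 2: 4.2.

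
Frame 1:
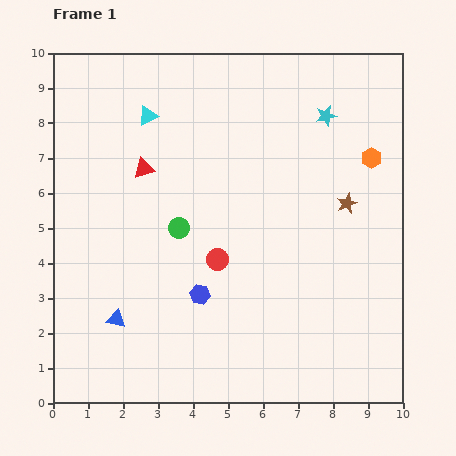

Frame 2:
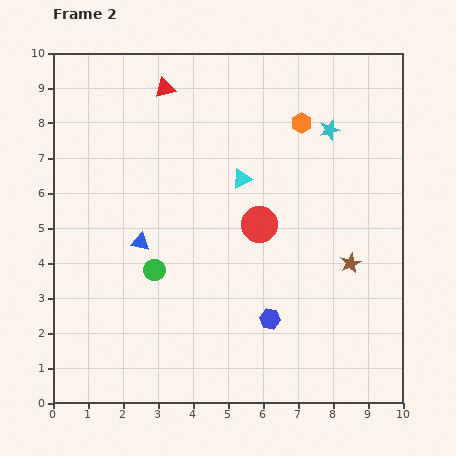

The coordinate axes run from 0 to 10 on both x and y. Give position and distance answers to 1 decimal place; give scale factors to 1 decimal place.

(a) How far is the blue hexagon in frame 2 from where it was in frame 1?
2.1

The blue hexagon moved from (4.2, 3.1) to (6.2, 2.4), a distance of √(2.0² + 0.7²) ≈ 2.1.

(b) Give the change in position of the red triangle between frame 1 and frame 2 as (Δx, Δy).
(0.6, 2.3)

The red triangle was at (2.6, 6.7) in frame 1 and (3.2, 9.0) in frame 2.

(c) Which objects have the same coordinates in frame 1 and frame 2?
none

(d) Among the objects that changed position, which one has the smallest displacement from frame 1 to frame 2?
the cyan star

(moved 0.4)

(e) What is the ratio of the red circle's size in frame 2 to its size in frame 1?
1.7×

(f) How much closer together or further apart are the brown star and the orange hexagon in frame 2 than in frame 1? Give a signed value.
+2.7

Distance in frame 1: 1.5. Distance in frame 2: 4.2.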